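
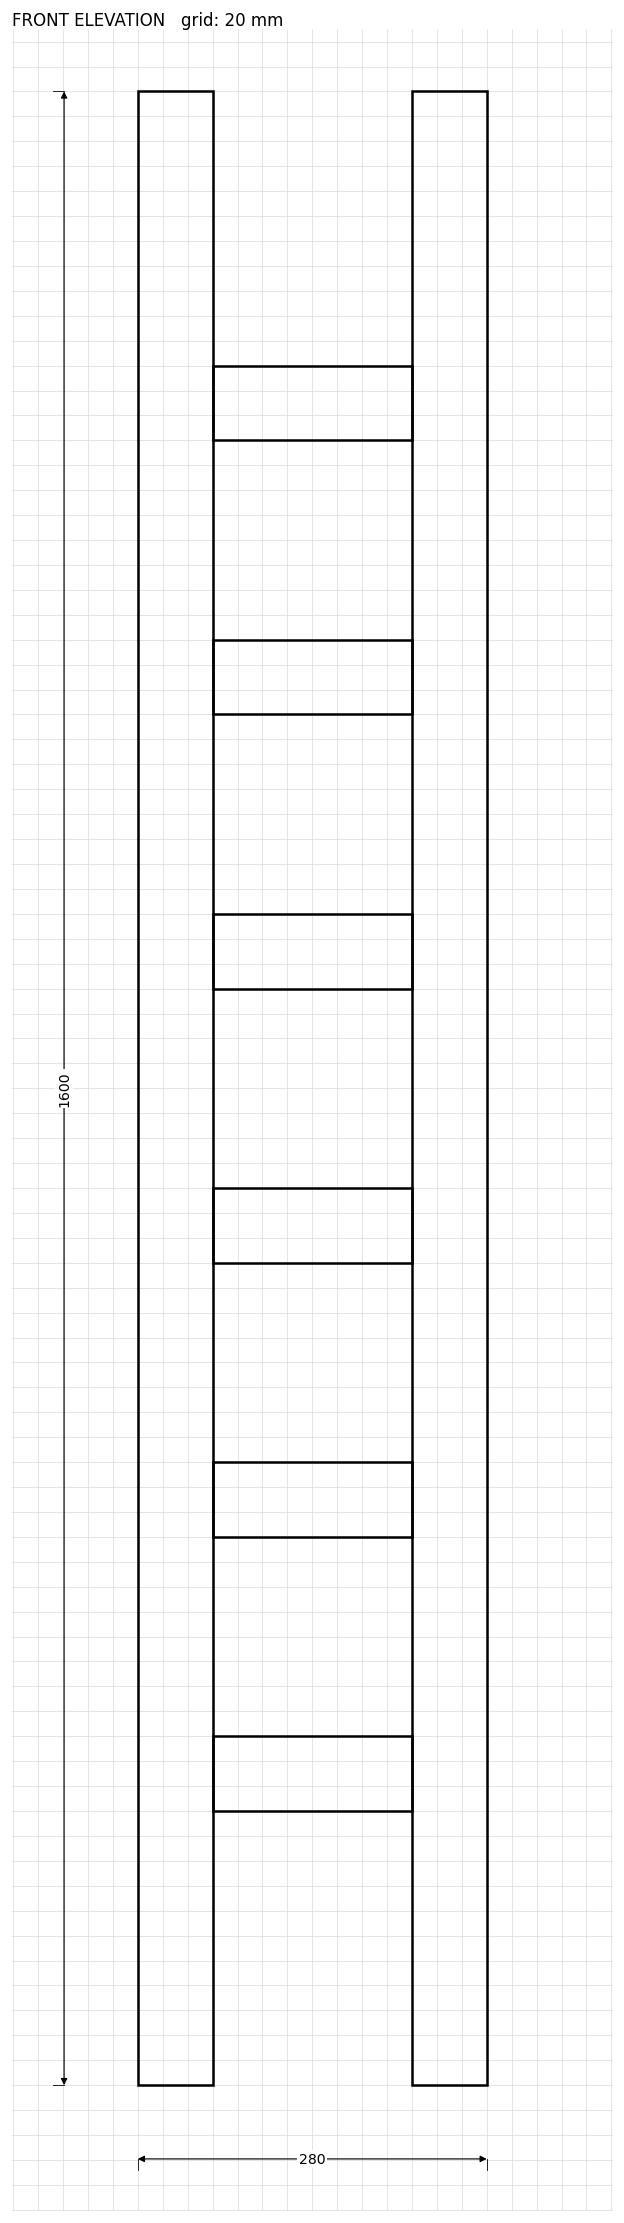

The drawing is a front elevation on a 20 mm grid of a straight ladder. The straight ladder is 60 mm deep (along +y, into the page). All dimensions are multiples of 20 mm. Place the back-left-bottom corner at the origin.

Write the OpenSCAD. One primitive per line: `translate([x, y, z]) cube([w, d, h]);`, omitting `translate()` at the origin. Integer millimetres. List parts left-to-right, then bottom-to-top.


cube([60, 60, 1600]);
translate([60, 0, 220]) cube([160, 60, 60]);
translate([60, 0, 440]) cube([160, 60, 60]);
translate([60, 0, 660]) cube([160, 60, 60]);
translate([60, 0, 880]) cube([160, 60, 60]);
translate([60, 0, 1100]) cube([160, 60, 60]);
translate([60, 0, 1320]) cube([160, 60, 60]);
translate([220, 0, 0]) cube([60, 60, 1600]);


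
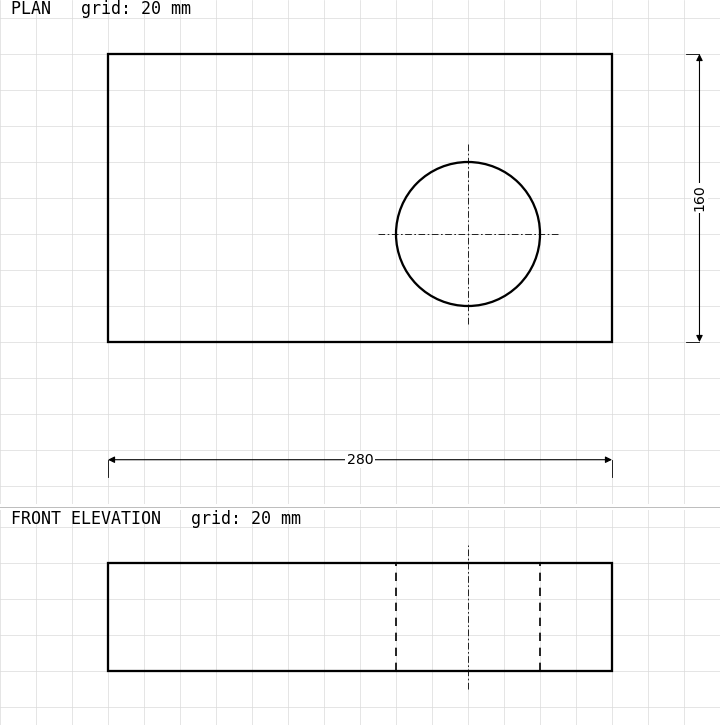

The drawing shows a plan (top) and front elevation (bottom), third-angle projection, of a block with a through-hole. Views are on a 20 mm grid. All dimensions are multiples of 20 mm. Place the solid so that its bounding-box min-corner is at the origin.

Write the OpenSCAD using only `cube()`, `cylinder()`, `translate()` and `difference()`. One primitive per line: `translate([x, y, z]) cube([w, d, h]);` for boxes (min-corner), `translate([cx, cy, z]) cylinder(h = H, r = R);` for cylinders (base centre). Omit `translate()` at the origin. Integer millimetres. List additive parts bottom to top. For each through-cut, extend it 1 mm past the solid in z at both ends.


difference() {
  cube([280, 160, 60]);
  translate([200, 60, -1]) cylinder(h = 62, r = 40);
}


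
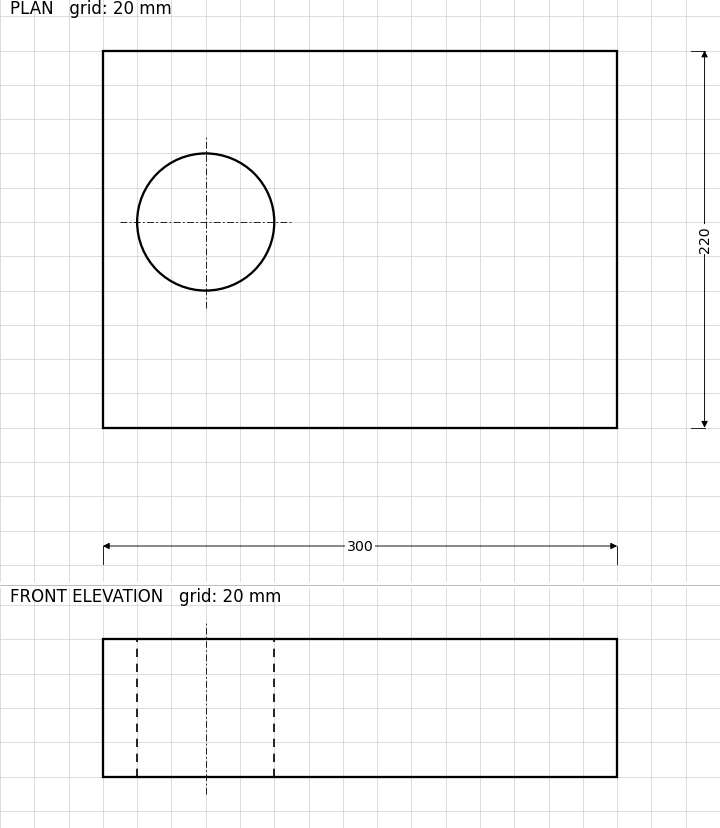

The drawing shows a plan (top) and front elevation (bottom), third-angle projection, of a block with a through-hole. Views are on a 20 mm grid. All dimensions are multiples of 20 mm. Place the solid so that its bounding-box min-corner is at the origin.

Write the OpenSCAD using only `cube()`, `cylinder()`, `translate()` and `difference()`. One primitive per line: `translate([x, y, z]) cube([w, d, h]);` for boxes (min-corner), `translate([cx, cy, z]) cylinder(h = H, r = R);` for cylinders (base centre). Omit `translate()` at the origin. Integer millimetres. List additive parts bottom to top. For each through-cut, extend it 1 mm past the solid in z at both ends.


difference() {
  cube([300, 220, 80]);
  translate([60, 120, -1]) cylinder(h = 82, r = 40);
}


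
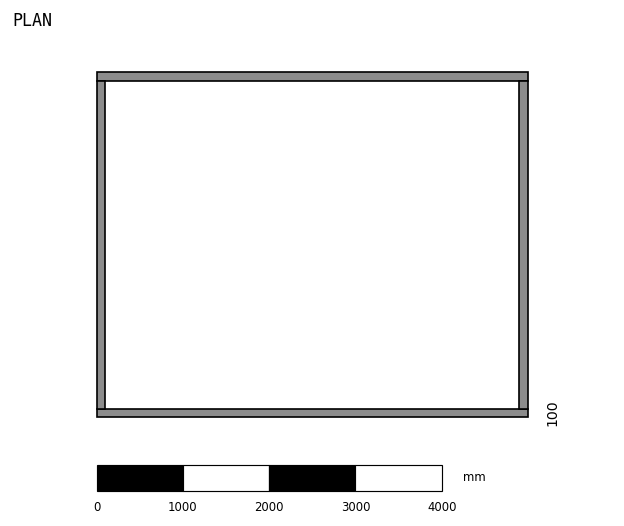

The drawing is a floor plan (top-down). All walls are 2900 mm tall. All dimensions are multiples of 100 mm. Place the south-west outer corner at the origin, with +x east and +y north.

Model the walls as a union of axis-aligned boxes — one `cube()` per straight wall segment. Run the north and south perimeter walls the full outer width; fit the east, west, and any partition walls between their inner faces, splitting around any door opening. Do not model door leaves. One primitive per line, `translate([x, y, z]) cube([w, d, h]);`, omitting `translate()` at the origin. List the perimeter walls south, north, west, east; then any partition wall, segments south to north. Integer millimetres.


cube([5000, 100, 2900]);
translate([0, 3900, 0]) cube([5000, 100, 2900]);
translate([0, 100, 0]) cube([100, 3800, 2900]);
translate([4900, 100, 0]) cube([100, 3800, 2900]);


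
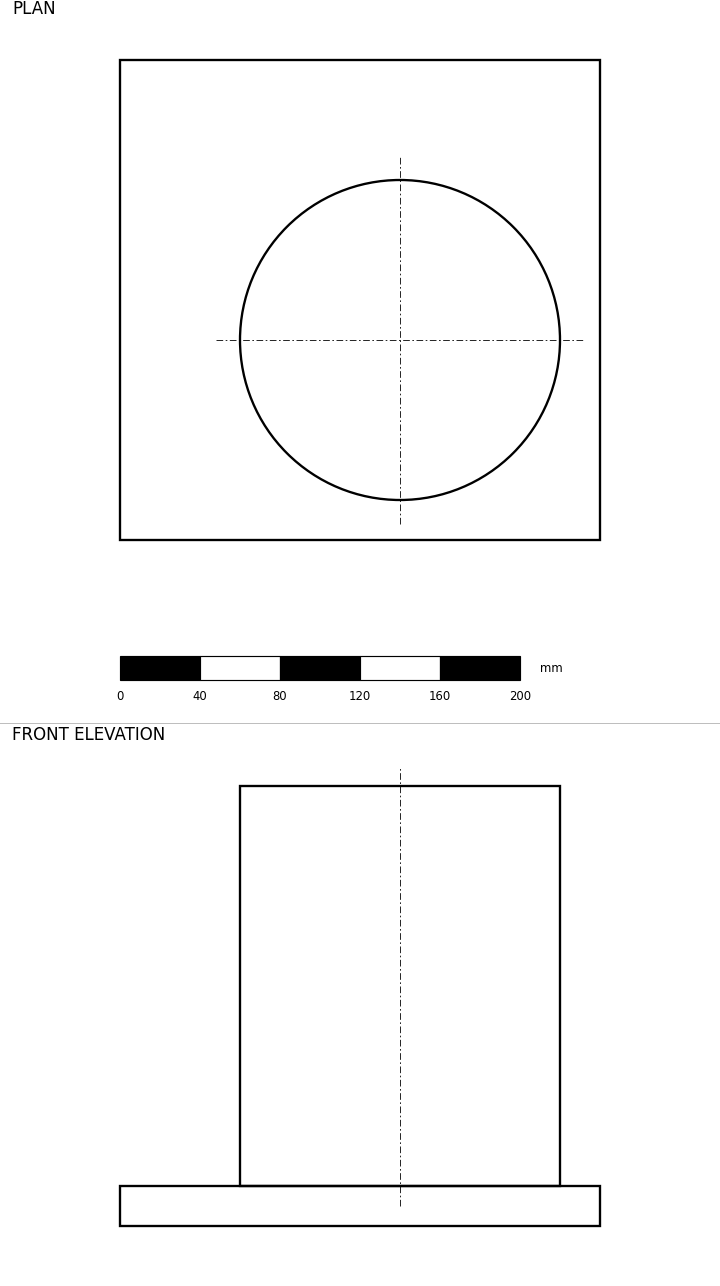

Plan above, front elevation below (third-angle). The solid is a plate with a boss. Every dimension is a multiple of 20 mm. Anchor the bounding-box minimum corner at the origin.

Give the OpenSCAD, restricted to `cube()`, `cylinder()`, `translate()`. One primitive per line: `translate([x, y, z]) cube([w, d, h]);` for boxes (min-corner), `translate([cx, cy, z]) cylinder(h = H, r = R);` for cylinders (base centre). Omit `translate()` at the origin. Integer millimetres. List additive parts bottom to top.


cube([240, 240, 20]);
translate([140, 100, 20]) cylinder(h = 200, r = 80);


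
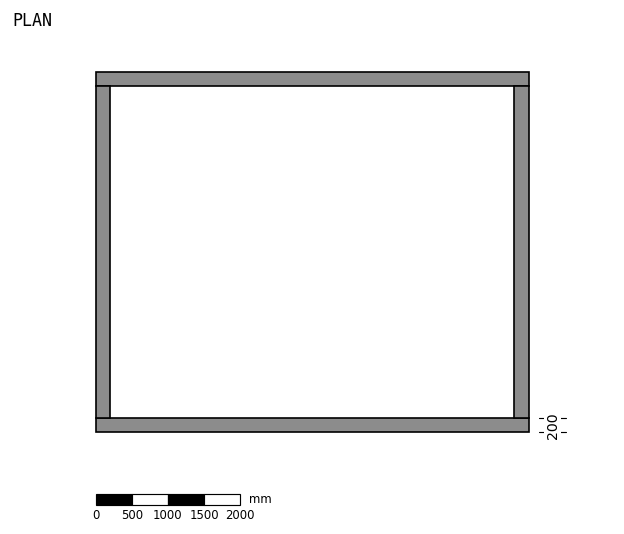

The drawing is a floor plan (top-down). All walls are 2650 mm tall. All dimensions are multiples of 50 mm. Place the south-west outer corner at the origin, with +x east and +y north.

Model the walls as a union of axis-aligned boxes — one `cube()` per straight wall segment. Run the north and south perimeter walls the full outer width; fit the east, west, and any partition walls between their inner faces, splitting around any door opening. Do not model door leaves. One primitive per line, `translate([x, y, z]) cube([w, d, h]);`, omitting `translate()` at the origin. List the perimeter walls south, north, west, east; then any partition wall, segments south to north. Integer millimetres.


cube([6000, 200, 2650]);
translate([0, 4800, 0]) cube([6000, 200, 2650]);
translate([0, 200, 0]) cube([200, 4600, 2650]);
translate([5800, 200, 0]) cube([200, 4600, 2650]);


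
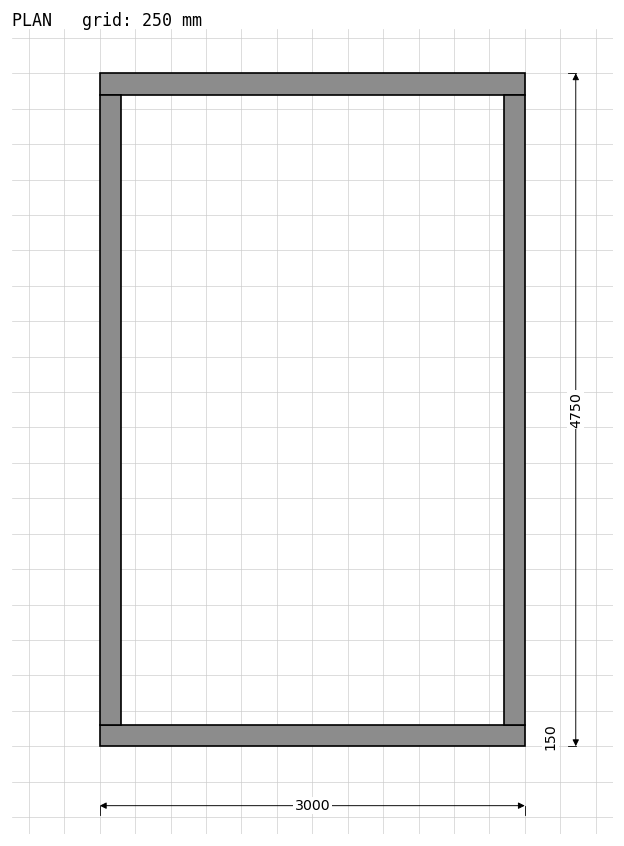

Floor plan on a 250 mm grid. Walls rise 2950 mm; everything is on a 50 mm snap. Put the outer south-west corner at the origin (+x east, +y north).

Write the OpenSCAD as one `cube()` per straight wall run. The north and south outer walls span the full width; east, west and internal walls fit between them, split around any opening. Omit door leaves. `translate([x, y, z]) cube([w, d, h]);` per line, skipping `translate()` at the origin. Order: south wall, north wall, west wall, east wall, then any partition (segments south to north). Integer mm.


cube([3000, 150, 2950]);
translate([0, 4600, 0]) cube([3000, 150, 2950]);
translate([0, 150, 0]) cube([150, 4450, 2950]);
translate([2850, 150, 0]) cube([150, 4450, 2950]);


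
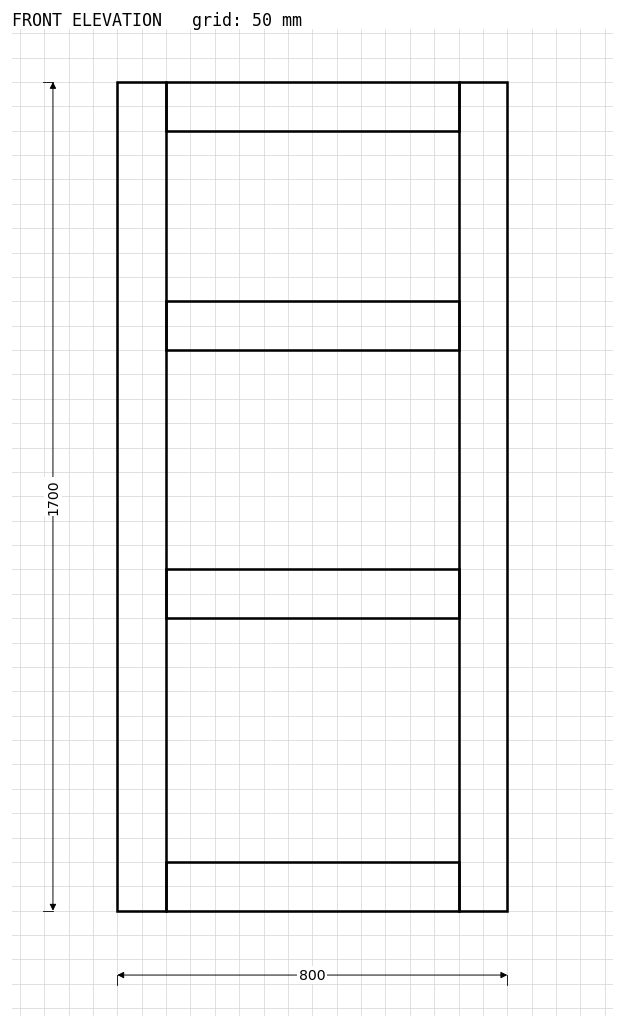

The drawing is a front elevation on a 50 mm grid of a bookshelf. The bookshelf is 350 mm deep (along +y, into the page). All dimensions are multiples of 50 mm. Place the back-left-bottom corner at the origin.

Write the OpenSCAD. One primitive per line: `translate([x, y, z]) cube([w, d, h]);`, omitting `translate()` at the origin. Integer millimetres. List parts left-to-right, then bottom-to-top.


cube([100, 350, 1700]);
translate([100, 0, 0]) cube([600, 350, 100]);
translate([100, 0, 600]) cube([600, 350, 100]);
translate([100, 0, 1150]) cube([600, 350, 100]);
translate([100, 0, 1600]) cube([600, 350, 100]);
translate([700, 0, 0]) cube([100, 350, 1700]);


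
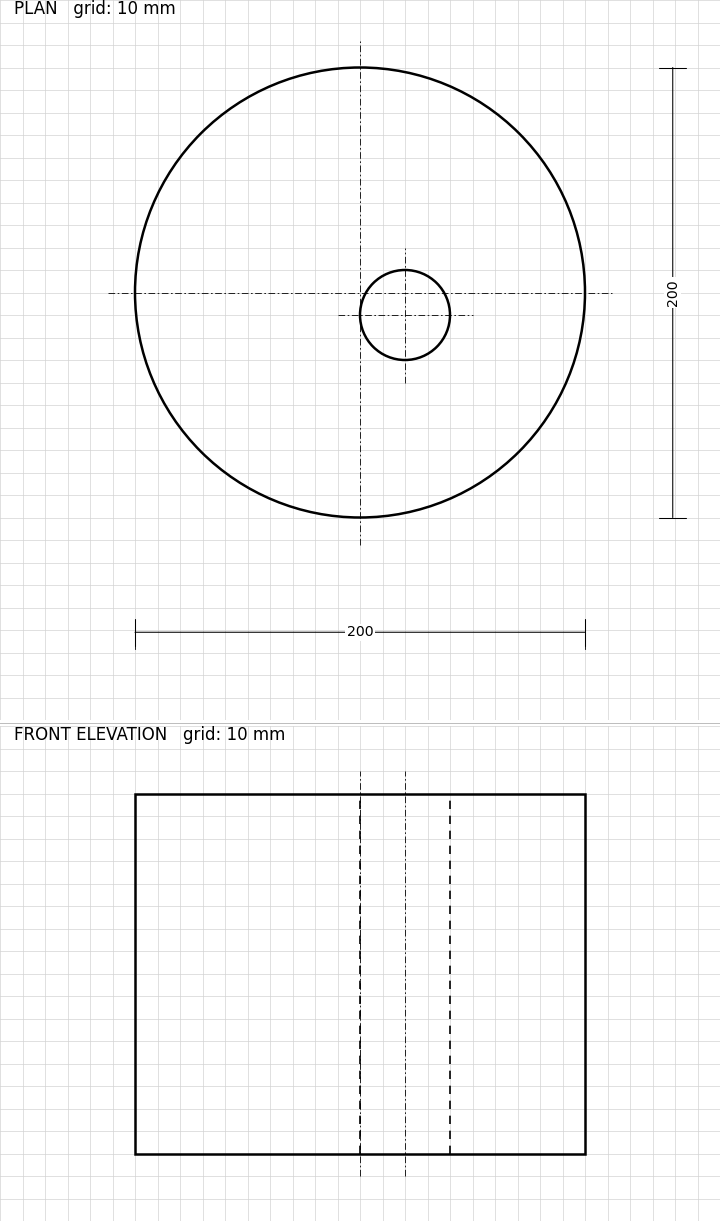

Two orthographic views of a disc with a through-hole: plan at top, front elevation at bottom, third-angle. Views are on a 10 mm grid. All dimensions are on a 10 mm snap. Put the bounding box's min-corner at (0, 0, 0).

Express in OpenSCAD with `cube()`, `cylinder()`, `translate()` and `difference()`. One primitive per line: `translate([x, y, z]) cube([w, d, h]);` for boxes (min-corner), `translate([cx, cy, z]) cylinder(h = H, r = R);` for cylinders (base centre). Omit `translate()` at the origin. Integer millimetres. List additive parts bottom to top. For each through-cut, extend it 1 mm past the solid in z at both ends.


difference() {
  translate([100, 100, 0]) cylinder(h = 160, r = 100);
  translate([120, 90, -1]) cylinder(h = 162, r = 20);
}


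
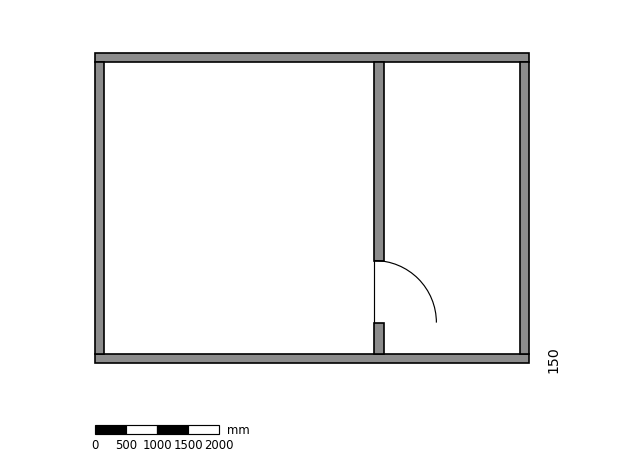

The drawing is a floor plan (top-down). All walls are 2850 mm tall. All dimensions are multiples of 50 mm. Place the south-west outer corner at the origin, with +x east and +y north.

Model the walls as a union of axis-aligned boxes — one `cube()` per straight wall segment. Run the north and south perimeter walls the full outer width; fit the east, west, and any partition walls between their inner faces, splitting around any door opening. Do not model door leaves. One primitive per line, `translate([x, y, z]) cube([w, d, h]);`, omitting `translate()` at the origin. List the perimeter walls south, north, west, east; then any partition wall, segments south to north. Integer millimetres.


cube([7000, 150, 2850]);
translate([0, 4850, 0]) cube([7000, 150, 2850]);
translate([0, 150, 0]) cube([150, 4700, 2850]);
translate([6850, 150, 0]) cube([150, 4700, 2850]);
translate([4500, 150, 0]) cube([150, 500, 2850]);
translate([4500, 1650, 0]) cube([150, 3200, 2850]);


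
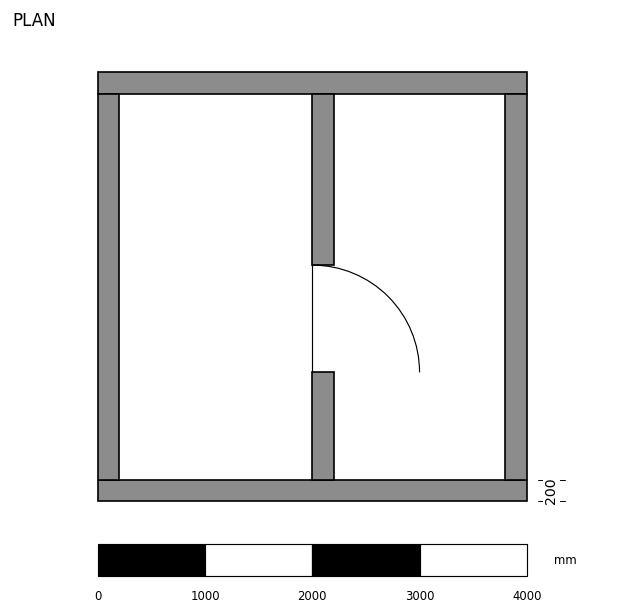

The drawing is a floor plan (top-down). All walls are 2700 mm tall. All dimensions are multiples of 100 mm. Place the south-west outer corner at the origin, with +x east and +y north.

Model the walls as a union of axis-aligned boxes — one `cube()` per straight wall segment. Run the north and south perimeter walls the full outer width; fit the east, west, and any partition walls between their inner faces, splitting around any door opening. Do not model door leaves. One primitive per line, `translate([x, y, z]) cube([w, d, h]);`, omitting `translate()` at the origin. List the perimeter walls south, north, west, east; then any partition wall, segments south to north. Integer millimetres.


cube([4000, 200, 2700]);
translate([0, 3800, 0]) cube([4000, 200, 2700]);
translate([0, 200, 0]) cube([200, 3600, 2700]);
translate([3800, 200, 0]) cube([200, 3600, 2700]);
translate([2000, 200, 0]) cube([200, 1000, 2700]);
translate([2000, 2200, 0]) cube([200, 1600, 2700]);


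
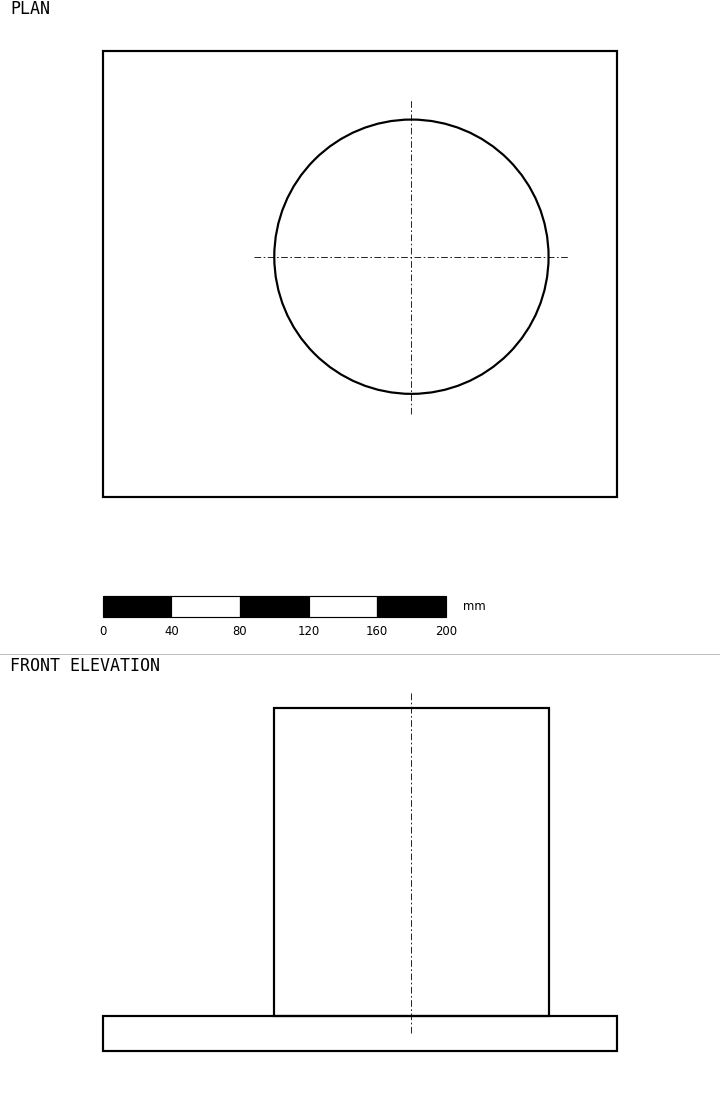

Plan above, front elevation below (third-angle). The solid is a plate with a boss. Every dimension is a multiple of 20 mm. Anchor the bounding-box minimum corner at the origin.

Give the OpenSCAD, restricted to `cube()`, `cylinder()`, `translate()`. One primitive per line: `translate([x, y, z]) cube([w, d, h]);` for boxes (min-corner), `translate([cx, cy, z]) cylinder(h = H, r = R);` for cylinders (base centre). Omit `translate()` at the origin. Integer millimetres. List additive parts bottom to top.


cube([300, 260, 20]);
translate([180, 140, 20]) cylinder(h = 180, r = 80);


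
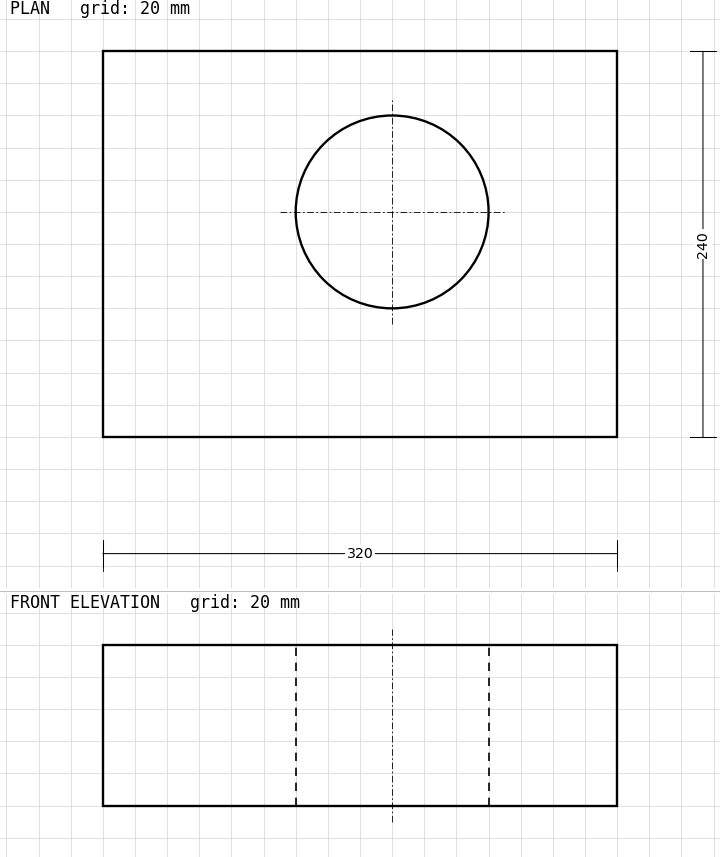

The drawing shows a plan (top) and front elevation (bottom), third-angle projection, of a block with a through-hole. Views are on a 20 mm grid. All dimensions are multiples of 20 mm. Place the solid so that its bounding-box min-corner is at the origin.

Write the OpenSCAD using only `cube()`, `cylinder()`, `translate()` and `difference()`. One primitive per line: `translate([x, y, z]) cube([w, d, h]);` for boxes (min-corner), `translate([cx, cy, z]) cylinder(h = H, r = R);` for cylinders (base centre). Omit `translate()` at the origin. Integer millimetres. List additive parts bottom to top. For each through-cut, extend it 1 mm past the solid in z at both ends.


difference() {
  cube([320, 240, 100]);
  translate([180, 140, -1]) cylinder(h = 102, r = 60);
}


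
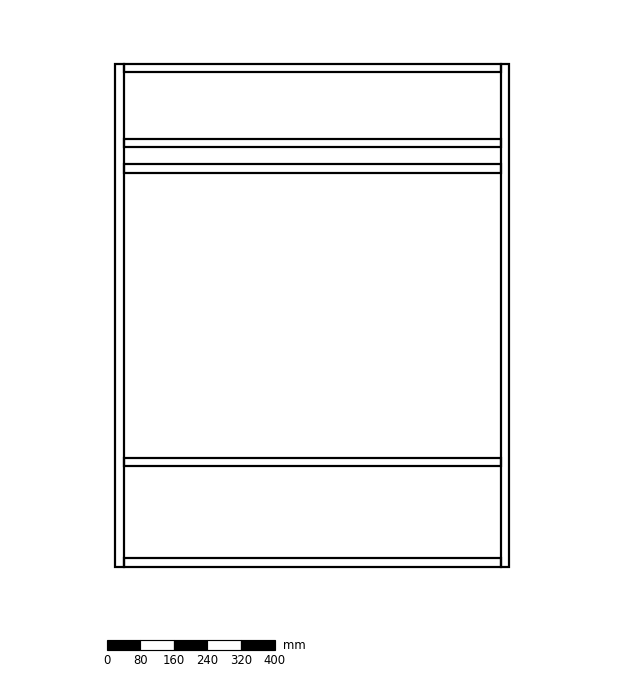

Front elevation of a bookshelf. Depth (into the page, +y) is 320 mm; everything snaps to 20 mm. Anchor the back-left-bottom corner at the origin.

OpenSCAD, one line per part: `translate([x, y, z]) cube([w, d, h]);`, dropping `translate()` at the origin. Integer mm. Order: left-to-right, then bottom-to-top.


cube([20, 320, 1200]);
translate([20, 0, 0]) cube([900, 320, 20]);
translate([20, 0, 240]) cube([900, 320, 20]);
translate([20, 0, 940]) cube([900, 320, 20]);
translate([20, 0, 1000]) cube([900, 320, 20]);
translate([20, 0, 1180]) cube([900, 320, 20]);
translate([920, 0, 0]) cube([20, 320, 1200]);


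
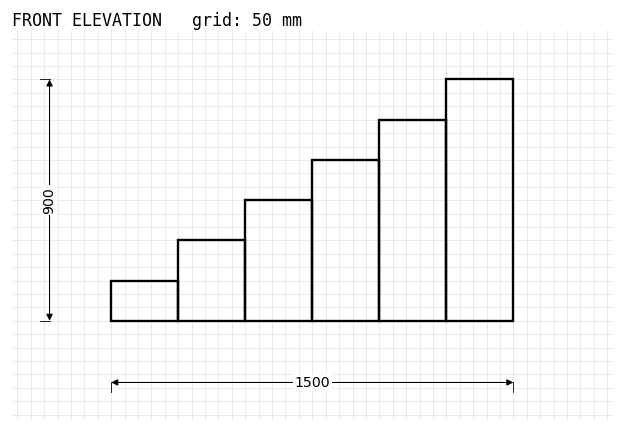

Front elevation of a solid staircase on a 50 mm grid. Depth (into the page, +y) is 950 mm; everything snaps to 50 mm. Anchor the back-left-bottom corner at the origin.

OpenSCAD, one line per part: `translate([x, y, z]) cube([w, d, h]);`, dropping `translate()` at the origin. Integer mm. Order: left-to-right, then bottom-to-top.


cube([250, 950, 150]);
translate([250, 0, 0]) cube([250, 950, 300]);
translate([500, 0, 0]) cube([250, 950, 450]);
translate([750, 0, 0]) cube([250, 950, 600]);
translate([1000, 0, 0]) cube([250, 950, 750]);
translate([1250, 0, 0]) cube([250, 950, 900]);


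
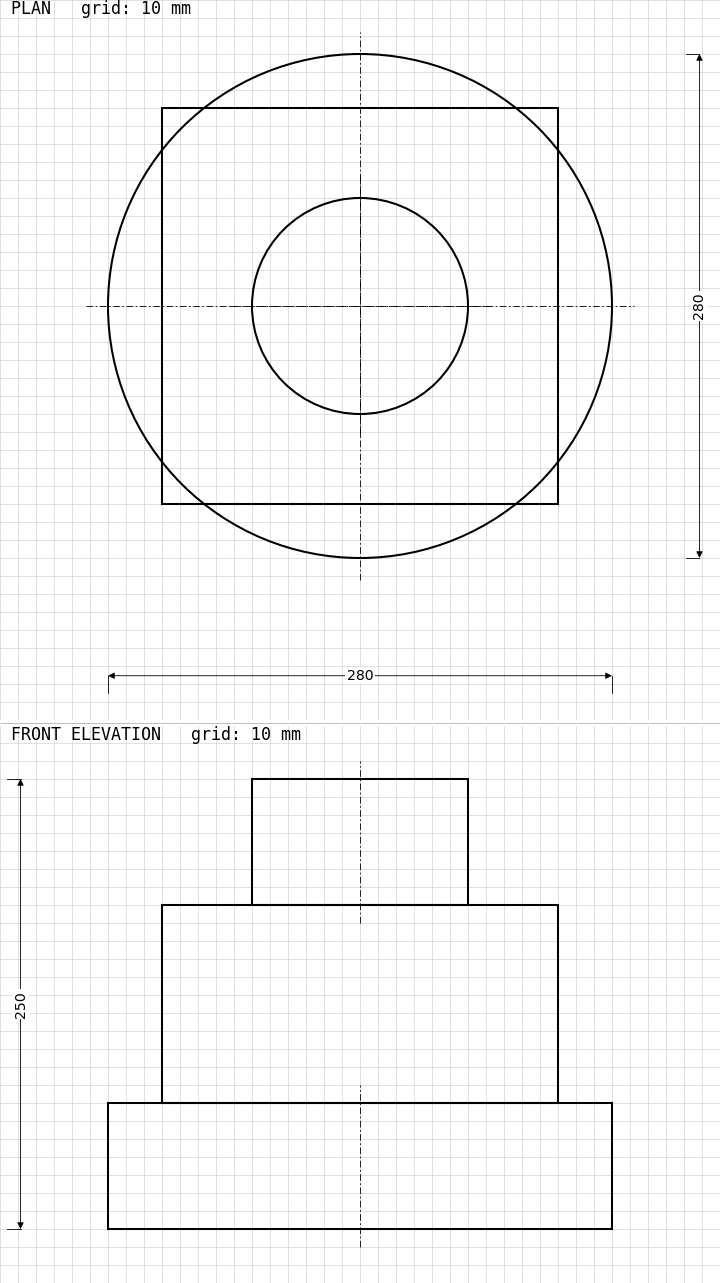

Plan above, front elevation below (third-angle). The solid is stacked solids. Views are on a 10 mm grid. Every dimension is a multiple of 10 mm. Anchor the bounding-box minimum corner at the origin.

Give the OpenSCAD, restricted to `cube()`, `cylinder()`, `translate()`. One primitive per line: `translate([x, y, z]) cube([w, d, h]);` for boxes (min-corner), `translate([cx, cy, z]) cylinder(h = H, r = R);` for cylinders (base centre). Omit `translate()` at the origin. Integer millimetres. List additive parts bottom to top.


translate([140, 140, 0]) cylinder(h = 70, r = 140);
translate([30, 30, 70]) cube([220, 220, 110]);
translate([140, 140, 180]) cylinder(h = 70, r = 60);


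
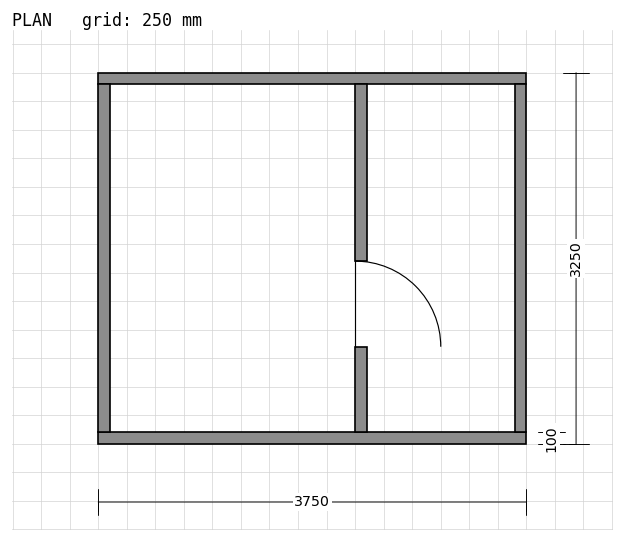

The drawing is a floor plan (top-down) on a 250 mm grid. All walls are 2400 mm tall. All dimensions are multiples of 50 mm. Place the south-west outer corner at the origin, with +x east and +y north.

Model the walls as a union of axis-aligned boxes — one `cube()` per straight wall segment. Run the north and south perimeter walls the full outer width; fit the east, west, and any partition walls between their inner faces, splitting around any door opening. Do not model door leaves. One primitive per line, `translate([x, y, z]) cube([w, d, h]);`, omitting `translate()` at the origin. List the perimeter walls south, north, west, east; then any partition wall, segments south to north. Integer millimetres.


cube([3750, 100, 2400]);
translate([0, 3150, 0]) cube([3750, 100, 2400]);
translate([0, 100, 0]) cube([100, 3050, 2400]);
translate([3650, 100, 0]) cube([100, 3050, 2400]);
translate([2250, 100, 0]) cube([100, 750, 2400]);
translate([2250, 1600, 0]) cube([100, 1550, 2400]);


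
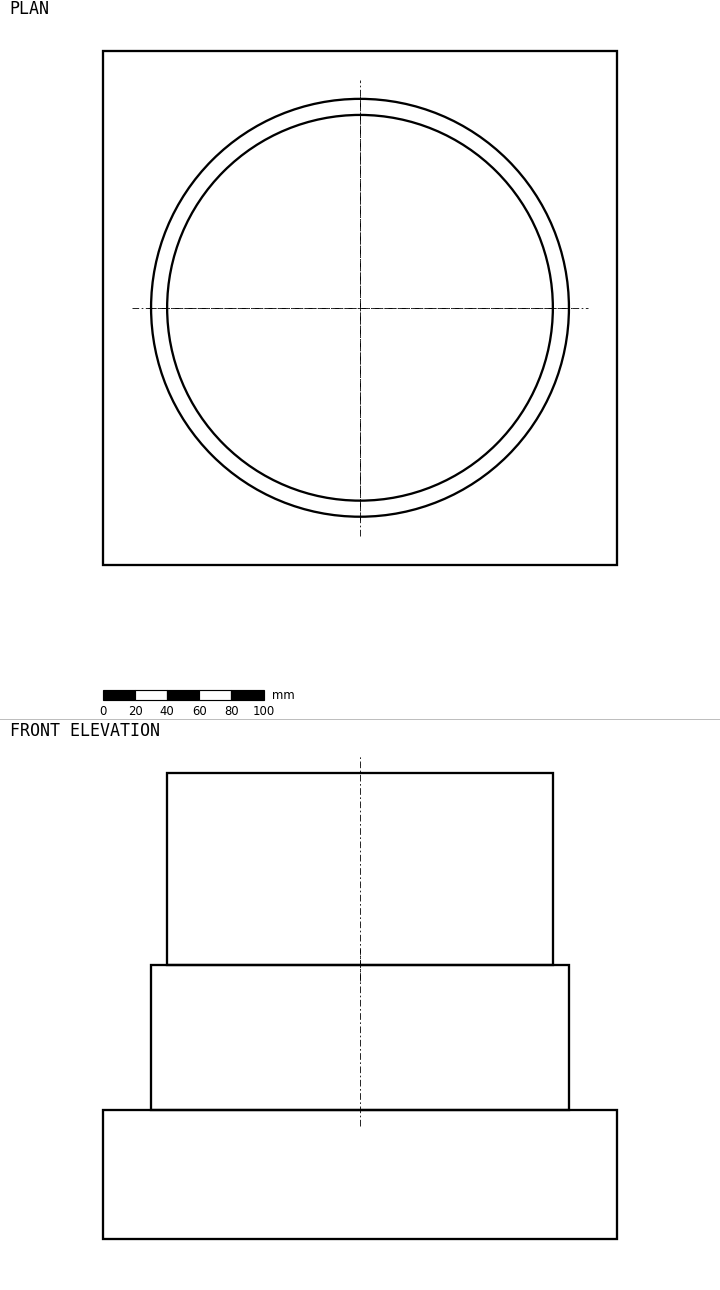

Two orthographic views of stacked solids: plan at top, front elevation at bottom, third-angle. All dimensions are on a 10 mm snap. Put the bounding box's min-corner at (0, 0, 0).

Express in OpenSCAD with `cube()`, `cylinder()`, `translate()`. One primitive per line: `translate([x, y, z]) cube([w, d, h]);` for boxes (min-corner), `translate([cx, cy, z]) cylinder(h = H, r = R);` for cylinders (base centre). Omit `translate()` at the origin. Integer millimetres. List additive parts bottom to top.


cube([320, 320, 80]);
translate([160, 160, 80]) cylinder(h = 90, r = 130);
translate([160, 160, 170]) cylinder(h = 120, r = 120);


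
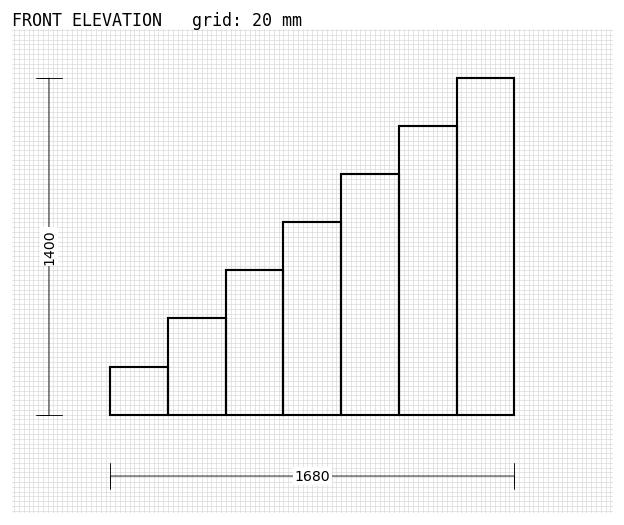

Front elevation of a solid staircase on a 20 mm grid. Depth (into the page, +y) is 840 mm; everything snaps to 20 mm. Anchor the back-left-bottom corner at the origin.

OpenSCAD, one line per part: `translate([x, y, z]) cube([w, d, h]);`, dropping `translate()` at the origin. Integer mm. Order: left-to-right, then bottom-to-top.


cube([240, 840, 200]);
translate([240, 0, 0]) cube([240, 840, 400]);
translate([480, 0, 0]) cube([240, 840, 600]);
translate([720, 0, 0]) cube([240, 840, 800]);
translate([960, 0, 0]) cube([240, 840, 1000]);
translate([1200, 0, 0]) cube([240, 840, 1200]);
translate([1440, 0, 0]) cube([240, 840, 1400]);


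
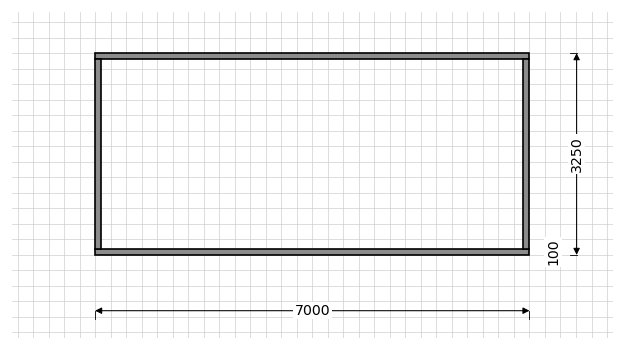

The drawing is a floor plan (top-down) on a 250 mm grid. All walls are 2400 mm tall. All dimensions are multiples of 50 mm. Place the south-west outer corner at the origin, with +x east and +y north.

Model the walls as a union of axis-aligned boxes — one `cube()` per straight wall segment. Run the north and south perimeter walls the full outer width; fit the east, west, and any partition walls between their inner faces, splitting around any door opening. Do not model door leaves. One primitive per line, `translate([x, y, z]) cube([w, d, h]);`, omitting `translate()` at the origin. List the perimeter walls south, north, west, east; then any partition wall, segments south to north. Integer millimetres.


cube([7000, 100, 2400]);
translate([0, 3150, 0]) cube([7000, 100, 2400]);
translate([0, 100, 0]) cube([100, 3050, 2400]);
translate([6900, 100, 0]) cube([100, 3050, 2400]);


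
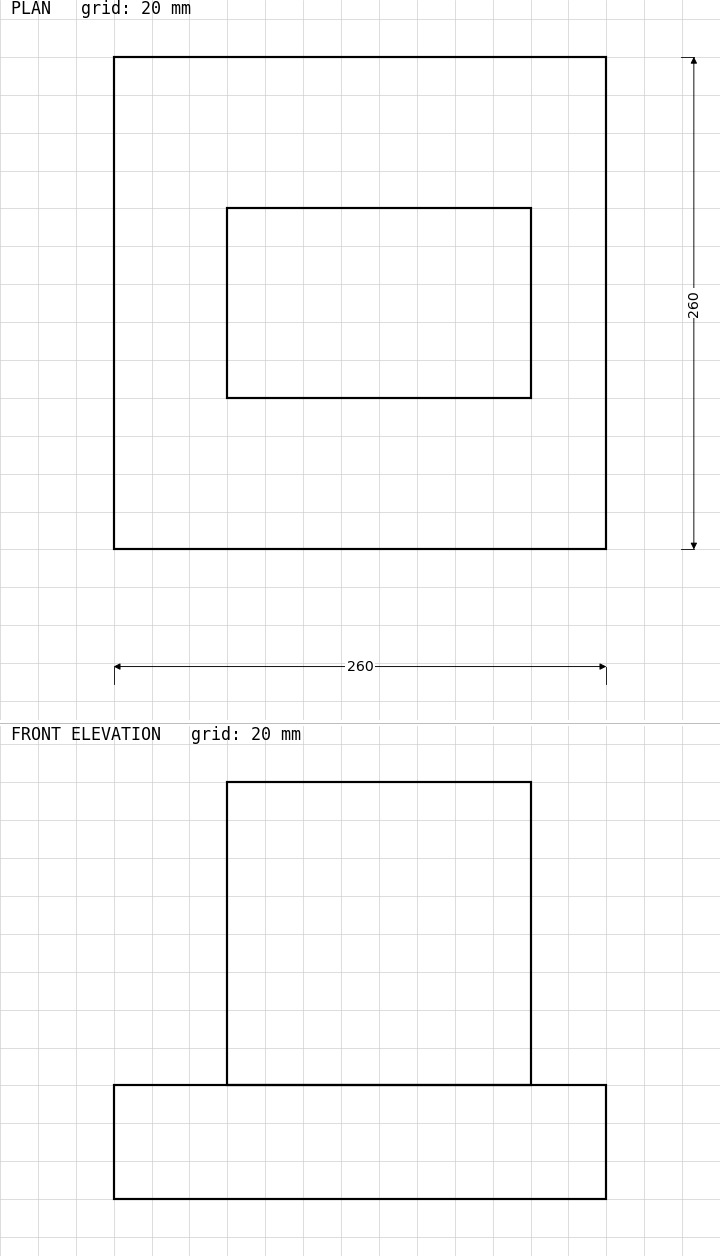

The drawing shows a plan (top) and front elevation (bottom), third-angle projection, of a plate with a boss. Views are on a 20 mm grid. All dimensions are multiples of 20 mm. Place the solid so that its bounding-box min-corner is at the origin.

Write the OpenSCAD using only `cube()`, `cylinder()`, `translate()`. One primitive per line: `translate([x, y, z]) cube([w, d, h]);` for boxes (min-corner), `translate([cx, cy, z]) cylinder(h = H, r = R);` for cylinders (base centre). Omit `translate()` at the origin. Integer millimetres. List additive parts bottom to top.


cube([260, 260, 60]);
translate([60, 80, 60]) cube([160, 100, 160]);


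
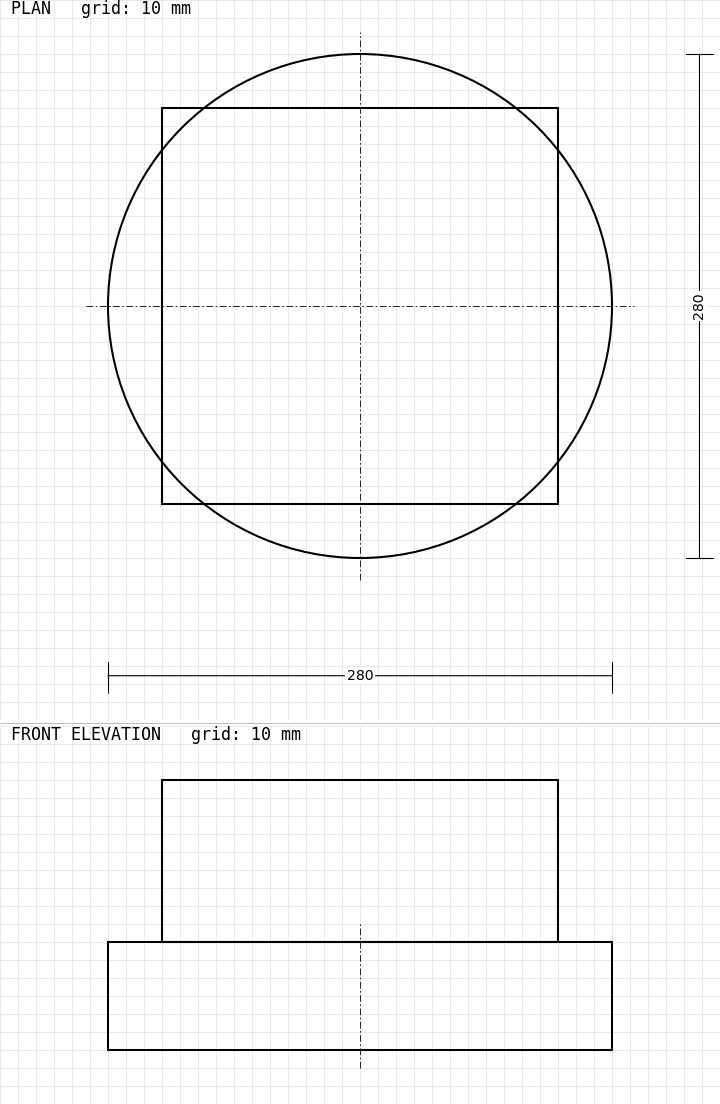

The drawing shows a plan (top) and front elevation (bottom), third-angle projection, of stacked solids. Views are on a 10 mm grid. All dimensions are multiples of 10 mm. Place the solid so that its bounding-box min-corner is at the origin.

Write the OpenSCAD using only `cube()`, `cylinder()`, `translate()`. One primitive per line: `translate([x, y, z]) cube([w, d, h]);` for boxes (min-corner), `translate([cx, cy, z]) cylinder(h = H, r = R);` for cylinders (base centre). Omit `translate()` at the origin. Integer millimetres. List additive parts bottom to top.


translate([140, 140, 0]) cylinder(h = 60, r = 140);
translate([30, 30, 60]) cube([220, 220, 90]);


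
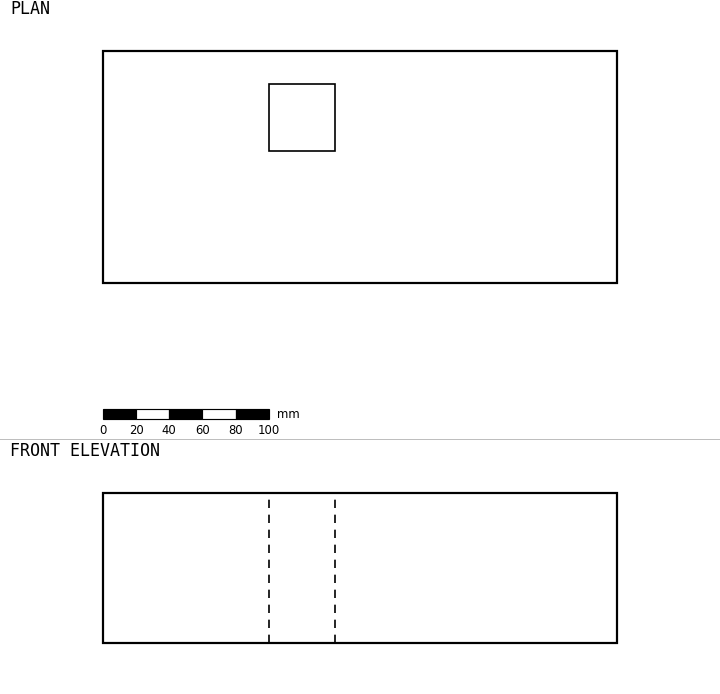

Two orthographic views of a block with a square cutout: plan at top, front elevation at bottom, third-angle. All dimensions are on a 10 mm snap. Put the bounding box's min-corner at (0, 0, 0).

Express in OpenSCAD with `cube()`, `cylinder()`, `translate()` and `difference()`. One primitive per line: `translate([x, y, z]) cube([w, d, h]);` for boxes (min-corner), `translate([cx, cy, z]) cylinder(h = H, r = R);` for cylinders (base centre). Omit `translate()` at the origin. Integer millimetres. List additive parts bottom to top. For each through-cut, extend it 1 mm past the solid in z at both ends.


difference() {
  cube([310, 140, 90]);
  translate([100, 80, -1]) cube([40, 40, 92]);
}


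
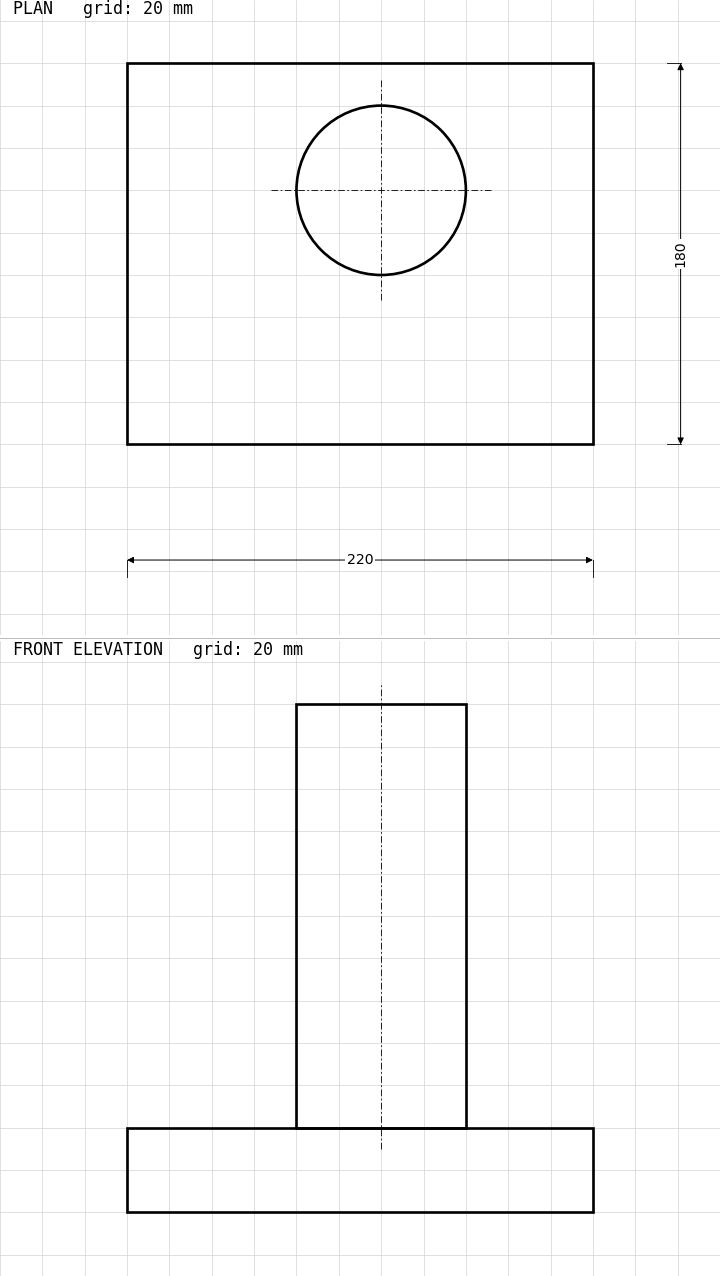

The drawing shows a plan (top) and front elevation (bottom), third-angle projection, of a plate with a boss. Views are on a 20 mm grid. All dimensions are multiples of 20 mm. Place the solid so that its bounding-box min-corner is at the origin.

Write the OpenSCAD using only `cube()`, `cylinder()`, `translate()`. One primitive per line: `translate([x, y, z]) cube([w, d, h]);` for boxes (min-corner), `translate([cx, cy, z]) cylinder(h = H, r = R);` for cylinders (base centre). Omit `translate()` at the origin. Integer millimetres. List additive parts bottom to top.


cube([220, 180, 40]);
translate([120, 120, 40]) cylinder(h = 200, r = 40);


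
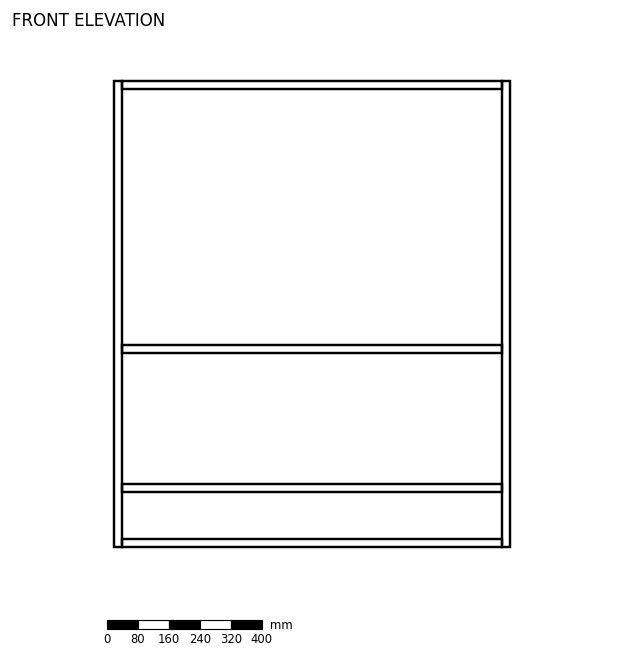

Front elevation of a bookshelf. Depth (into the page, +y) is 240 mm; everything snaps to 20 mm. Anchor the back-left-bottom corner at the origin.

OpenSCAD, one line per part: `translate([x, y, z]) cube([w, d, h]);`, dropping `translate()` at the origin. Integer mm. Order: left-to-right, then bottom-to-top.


cube([20, 240, 1200]);
translate([20, 0, 0]) cube([980, 240, 20]);
translate([20, 0, 140]) cube([980, 240, 20]);
translate([20, 0, 500]) cube([980, 240, 20]);
translate([20, 0, 1180]) cube([980, 240, 20]);
translate([1000, 0, 0]) cube([20, 240, 1200]);


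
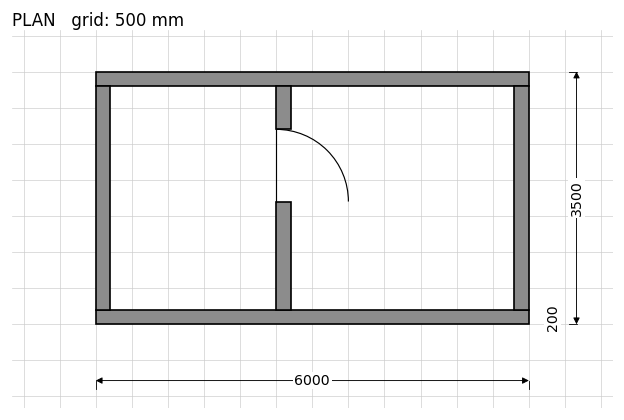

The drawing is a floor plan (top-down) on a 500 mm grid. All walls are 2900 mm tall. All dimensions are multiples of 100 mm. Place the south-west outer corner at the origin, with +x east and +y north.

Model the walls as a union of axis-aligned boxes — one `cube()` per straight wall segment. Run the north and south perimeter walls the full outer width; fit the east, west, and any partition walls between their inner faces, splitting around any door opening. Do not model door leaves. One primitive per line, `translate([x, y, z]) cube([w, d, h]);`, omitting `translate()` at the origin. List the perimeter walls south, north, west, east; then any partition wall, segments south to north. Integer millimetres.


cube([6000, 200, 2900]);
translate([0, 3300, 0]) cube([6000, 200, 2900]);
translate([0, 200, 0]) cube([200, 3100, 2900]);
translate([5800, 200, 0]) cube([200, 3100, 2900]);
translate([2500, 200, 0]) cube([200, 1500, 2900]);
translate([2500, 2700, 0]) cube([200, 600, 2900]);


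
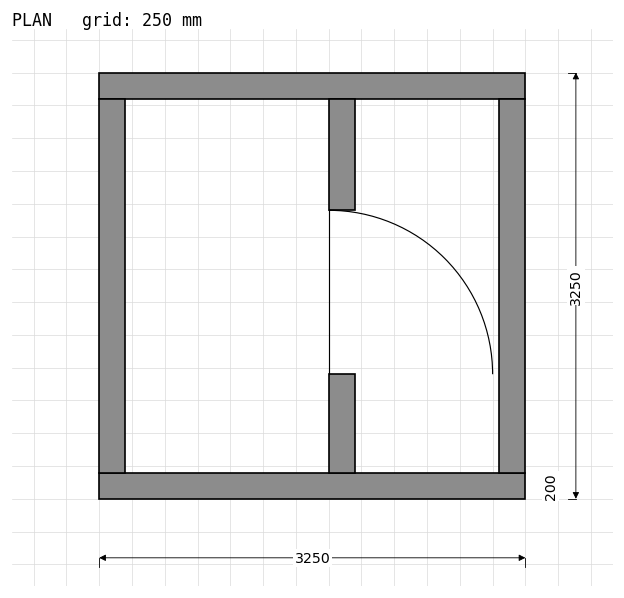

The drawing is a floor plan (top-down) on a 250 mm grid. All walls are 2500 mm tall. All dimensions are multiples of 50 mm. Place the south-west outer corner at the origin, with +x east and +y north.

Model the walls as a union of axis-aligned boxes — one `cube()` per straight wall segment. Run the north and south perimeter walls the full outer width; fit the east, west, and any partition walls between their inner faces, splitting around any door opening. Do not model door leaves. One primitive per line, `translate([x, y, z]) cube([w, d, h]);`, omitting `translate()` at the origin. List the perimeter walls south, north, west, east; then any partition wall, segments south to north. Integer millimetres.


cube([3250, 200, 2500]);
translate([0, 3050, 0]) cube([3250, 200, 2500]);
translate([0, 200, 0]) cube([200, 2850, 2500]);
translate([3050, 200, 0]) cube([200, 2850, 2500]);
translate([1750, 200, 0]) cube([200, 750, 2500]);
translate([1750, 2200, 0]) cube([200, 850, 2500]);


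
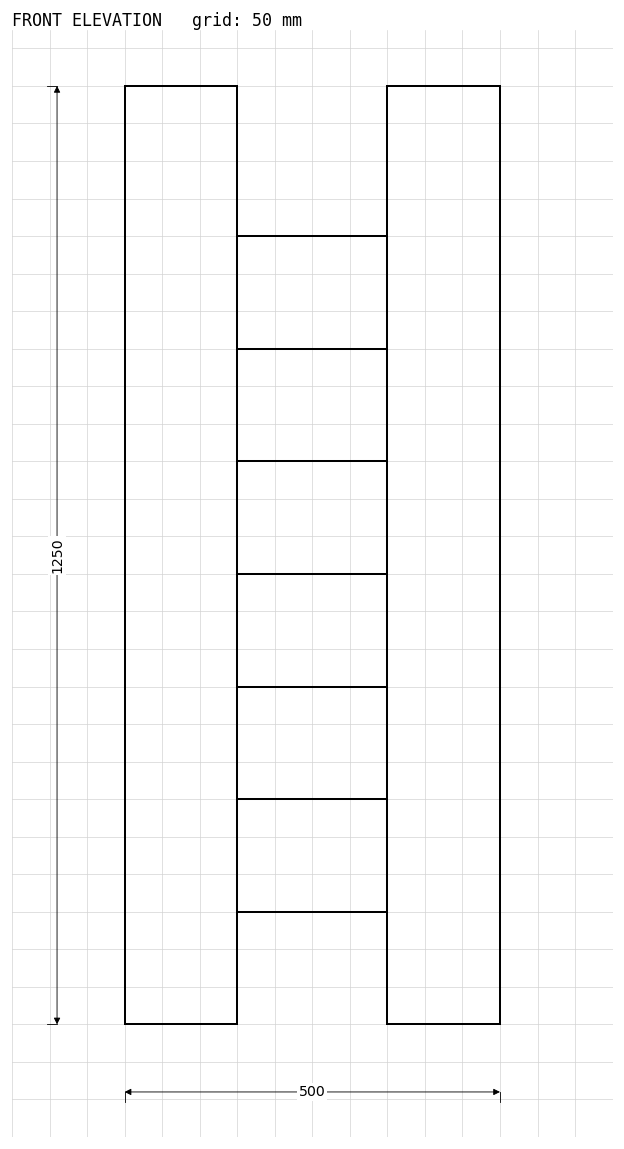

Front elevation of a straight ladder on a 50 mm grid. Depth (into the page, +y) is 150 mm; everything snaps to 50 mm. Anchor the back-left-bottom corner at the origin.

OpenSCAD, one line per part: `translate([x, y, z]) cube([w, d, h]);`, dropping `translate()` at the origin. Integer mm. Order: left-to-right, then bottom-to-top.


cube([150, 150, 1250]);
translate([150, 0, 150]) cube([200, 150, 150]);
translate([150, 0, 300]) cube([200, 150, 150]);
translate([150, 0, 450]) cube([200, 150, 150]);
translate([150, 0, 600]) cube([200, 150, 150]);
translate([150, 0, 750]) cube([200, 150, 150]);
translate([150, 0, 900]) cube([200, 150, 150]);
translate([350, 0, 0]) cube([150, 150, 1250]);


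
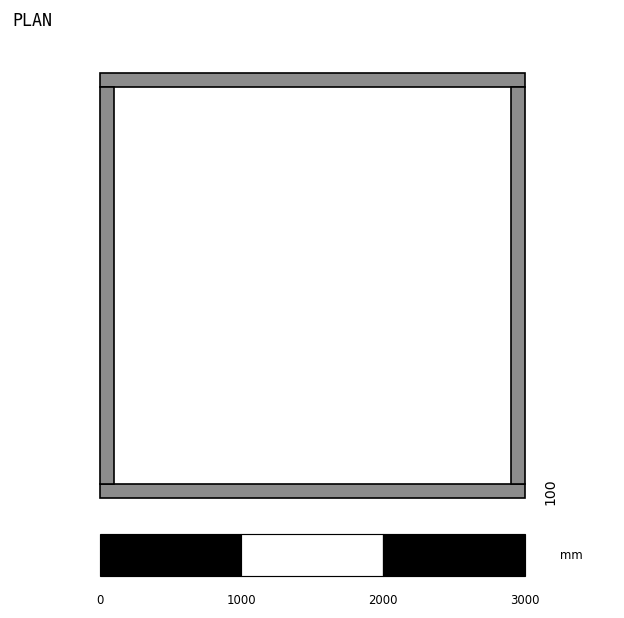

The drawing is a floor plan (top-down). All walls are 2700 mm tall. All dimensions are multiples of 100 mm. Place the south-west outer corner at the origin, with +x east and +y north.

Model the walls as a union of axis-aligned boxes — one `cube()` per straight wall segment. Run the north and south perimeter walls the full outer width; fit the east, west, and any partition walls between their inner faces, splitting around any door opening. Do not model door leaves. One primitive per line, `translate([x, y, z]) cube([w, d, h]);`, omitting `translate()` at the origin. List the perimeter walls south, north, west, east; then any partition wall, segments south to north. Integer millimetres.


cube([3000, 100, 2700]);
translate([0, 2900, 0]) cube([3000, 100, 2700]);
translate([0, 100, 0]) cube([100, 2800, 2700]);
translate([2900, 100, 0]) cube([100, 2800, 2700]);


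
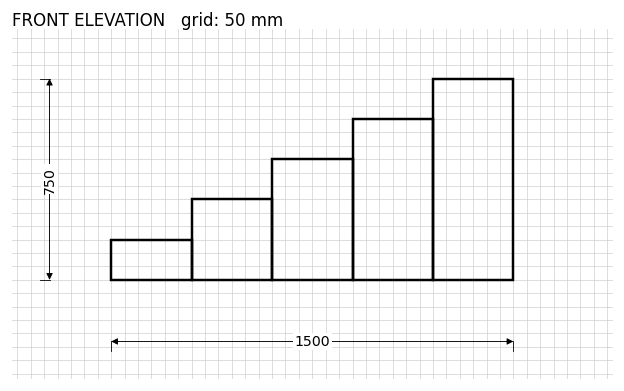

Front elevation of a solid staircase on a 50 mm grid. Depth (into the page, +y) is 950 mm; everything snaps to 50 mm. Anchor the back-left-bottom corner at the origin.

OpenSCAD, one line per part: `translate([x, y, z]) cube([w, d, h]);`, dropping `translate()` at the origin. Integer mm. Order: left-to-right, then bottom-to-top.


cube([300, 950, 150]);
translate([300, 0, 0]) cube([300, 950, 300]);
translate([600, 0, 0]) cube([300, 950, 450]);
translate([900, 0, 0]) cube([300, 950, 600]);
translate([1200, 0, 0]) cube([300, 950, 750]);


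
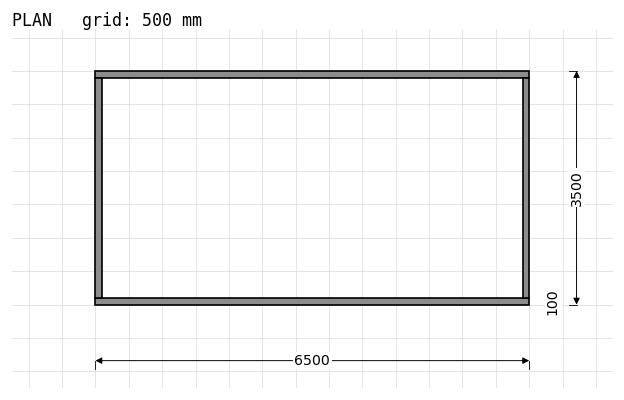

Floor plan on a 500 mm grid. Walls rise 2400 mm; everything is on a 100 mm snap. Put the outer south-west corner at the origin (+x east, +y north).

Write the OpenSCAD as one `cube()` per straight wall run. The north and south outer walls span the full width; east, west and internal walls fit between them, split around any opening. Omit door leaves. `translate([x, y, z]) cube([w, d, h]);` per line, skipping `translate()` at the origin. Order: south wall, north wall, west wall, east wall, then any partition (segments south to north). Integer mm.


cube([6500, 100, 2400]);
translate([0, 3400, 0]) cube([6500, 100, 2400]);
translate([0, 100, 0]) cube([100, 3300, 2400]);
translate([6400, 100, 0]) cube([100, 3300, 2400]);


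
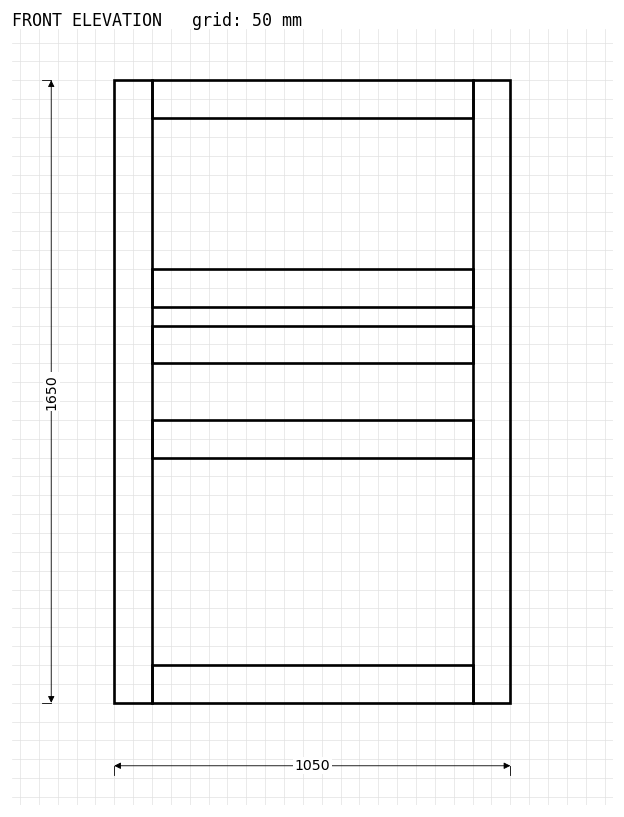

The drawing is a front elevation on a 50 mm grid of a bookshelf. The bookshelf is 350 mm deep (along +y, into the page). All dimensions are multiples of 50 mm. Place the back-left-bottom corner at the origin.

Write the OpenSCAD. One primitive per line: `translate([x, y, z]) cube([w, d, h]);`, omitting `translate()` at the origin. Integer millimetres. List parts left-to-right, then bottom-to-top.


cube([100, 350, 1650]);
translate([100, 0, 0]) cube([850, 350, 100]);
translate([100, 0, 650]) cube([850, 350, 100]);
translate([100, 0, 900]) cube([850, 350, 100]);
translate([100, 0, 1050]) cube([850, 350, 100]);
translate([100, 0, 1550]) cube([850, 350, 100]);
translate([950, 0, 0]) cube([100, 350, 1650]);


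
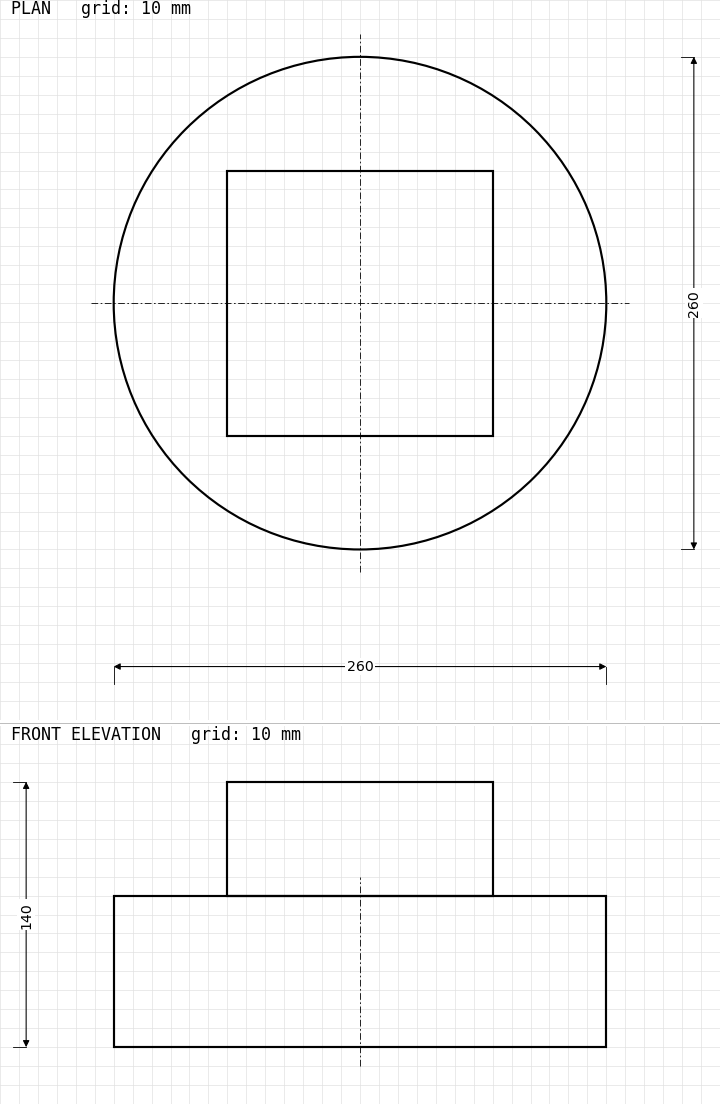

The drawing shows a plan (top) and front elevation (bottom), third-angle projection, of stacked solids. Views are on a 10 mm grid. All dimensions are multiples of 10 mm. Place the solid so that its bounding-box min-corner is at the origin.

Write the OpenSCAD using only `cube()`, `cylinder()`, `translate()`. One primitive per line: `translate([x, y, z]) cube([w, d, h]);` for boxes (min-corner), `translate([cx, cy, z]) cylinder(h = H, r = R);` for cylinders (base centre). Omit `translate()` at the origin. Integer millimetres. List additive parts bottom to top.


translate([130, 130, 0]) cylinder(h = 80, r = 130);
translate([60, 60, 80]) cube([140, 140, 60]);


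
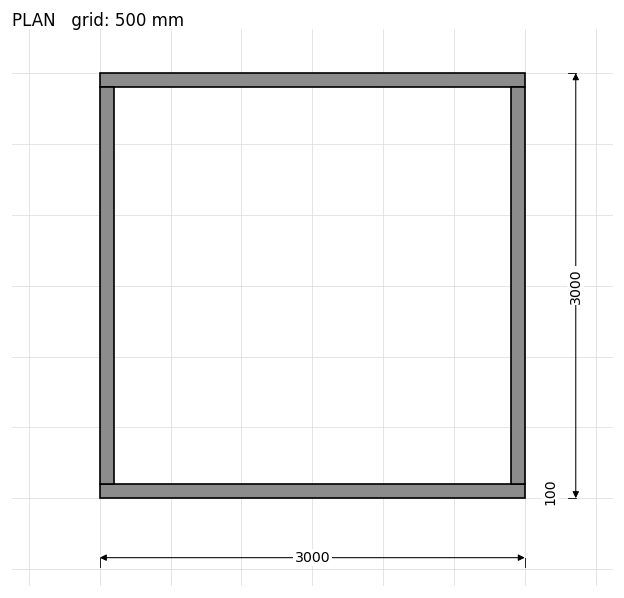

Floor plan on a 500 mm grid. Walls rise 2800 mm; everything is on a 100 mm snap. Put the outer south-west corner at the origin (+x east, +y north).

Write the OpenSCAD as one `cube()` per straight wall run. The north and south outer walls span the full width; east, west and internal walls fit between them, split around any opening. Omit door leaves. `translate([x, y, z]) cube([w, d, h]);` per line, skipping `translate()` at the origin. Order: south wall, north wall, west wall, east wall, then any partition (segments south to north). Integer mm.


cube([3000, 100, 2800]);
translate([0, 2900, 0]) cube([3000, 100, 2800]);
translate([0, 100, 0]) cube([100, 2800, 2800]);
translate([2900, 100, 0]) cube([100, 2800, 2800]);


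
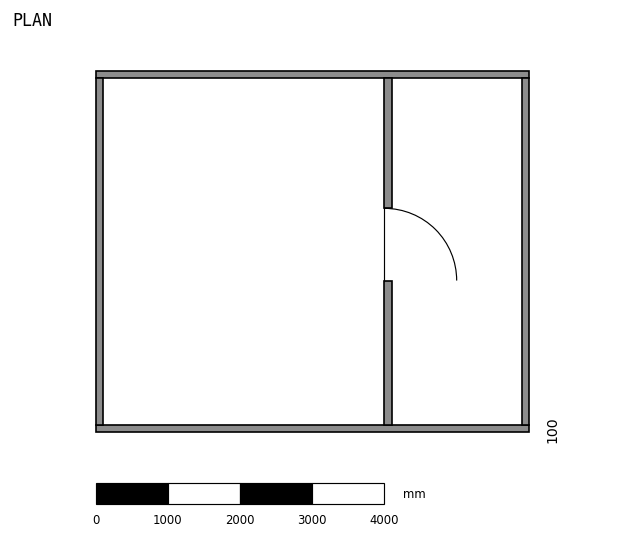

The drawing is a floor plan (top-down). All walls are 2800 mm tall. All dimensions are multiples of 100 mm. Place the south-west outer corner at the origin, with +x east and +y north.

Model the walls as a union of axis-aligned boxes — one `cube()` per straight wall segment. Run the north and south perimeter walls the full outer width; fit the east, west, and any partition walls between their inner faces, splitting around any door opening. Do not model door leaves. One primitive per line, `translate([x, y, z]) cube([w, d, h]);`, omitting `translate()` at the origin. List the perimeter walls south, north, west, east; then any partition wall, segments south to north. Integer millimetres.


cube([6000, 100, 2800]);
translate([0, 4900, 0]) cube([6000, 100, 2800]);
translate([0, 100, 0]) cube([100, 4800, 2800]);
translate([5900, 100, 0]) cube([100, 4800, 2800]);
translate([4000, 100, 0]) cube([100, 2000, 2800]);
translate([4000, 3100, 0]) cube([100, 1800, 2800]);


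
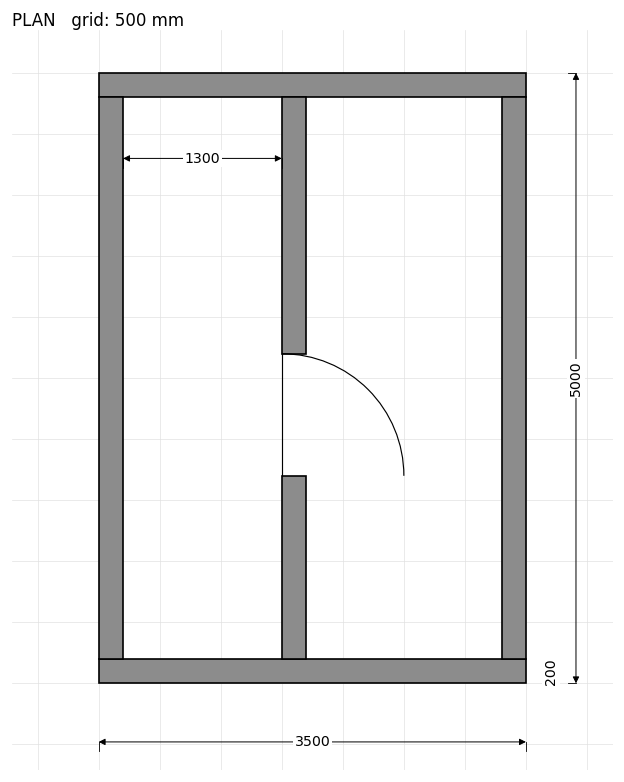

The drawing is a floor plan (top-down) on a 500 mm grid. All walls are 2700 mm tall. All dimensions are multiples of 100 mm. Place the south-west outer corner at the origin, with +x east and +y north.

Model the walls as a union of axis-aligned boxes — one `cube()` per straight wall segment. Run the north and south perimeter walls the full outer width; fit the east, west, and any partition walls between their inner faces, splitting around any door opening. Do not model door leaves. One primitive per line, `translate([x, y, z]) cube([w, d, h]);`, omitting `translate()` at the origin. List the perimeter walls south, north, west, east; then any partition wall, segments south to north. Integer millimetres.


cube([3500, 200, 2700]);
translate([0, 4800, 0]) cube([3500, 200, 2700]);
translate([0, 200, 0]) cube([200, 4600, 2700]);
translate([3300, 200, 0]) cube([200, 4600, 2700]);
translate([1500, 200, 0]) cube([200, 1500, 2700]);
translate([1500, 2700, 0]) cube([200, 2100, 2700]);


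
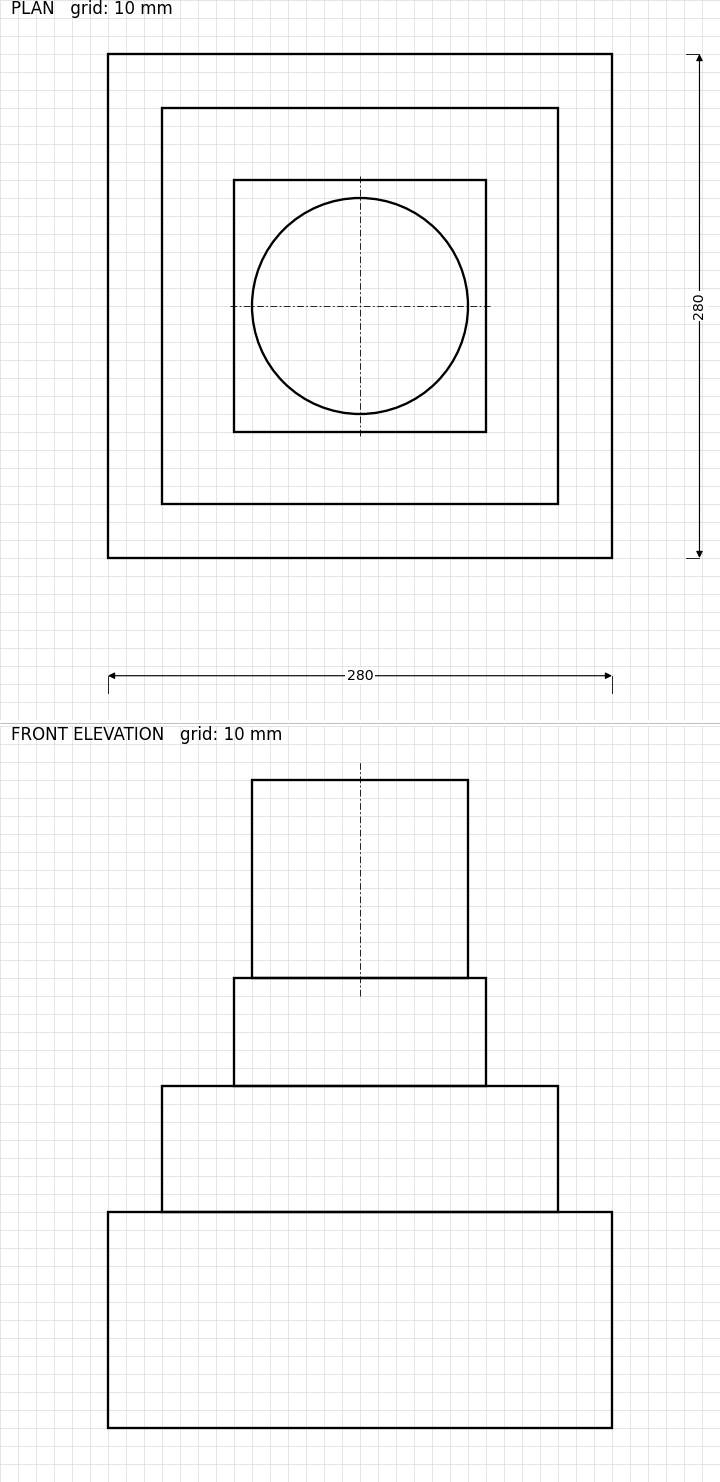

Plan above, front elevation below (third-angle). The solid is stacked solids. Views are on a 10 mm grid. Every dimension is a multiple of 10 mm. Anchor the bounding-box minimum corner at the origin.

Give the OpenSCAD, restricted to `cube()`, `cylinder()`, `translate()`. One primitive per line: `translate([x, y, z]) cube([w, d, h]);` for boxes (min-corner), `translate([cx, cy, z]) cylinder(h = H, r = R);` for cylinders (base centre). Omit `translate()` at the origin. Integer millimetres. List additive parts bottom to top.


cube([280, 280, 120]);
translate([30, 30, 120]) cube([220, 220, 70]);
translate([70, 70, 190]) cube([140, 140, 60]);
translate([140, 140, 250]) cylinder(h = 110, r = 60);
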